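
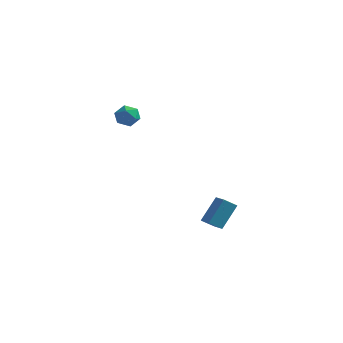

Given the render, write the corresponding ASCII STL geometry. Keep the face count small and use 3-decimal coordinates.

solid 
facet normal 0.100 0.637 0.764
outer loop
vertex -1.726 -3.272 3.883
vertex -1.958 -3.818 4.369
vertex -1.212 -3.741 4.207
endloop
endfacet
facet normal 0.565 0.788 0.245
outer loop
vertex -1.726 -3.272 3.883
vertex -1.212 -3.741 4.207
vertex -1.148 -3.556 3.465
endloop
endfacet
facet normal 0.196 0.916 -0.352
outer loop
vertex -1.726 -3.272 3.883
vertex -1.148 -3.556 3.465
vertex -1.855 -3.519 3.168
endloop
endfacet
facet normal -0.498 0.844 -0.202
outer loop
vertex -1.726 -3.272 3.883
vertex -1.855 -3.519 3.168
vertex -2.356 -3.681 3.727
endloop
endfacet
facet normal -0.557 0.672 0.489
outer loop
vertex -1.726 -3.272 3.883
vertex -2.356 -3.681 3.727
vertex -1.958 -3.818 4.369
endloop
endfacet
facet normal 0.968 0.209 0.136
outer loop
vertex -1.148 -3.556 3.465
vertex -1.212 -3.741 4.207
vertex -1.024 -4.279 3.693
endloop
endfacet
facet normal 0.215 -0.034 0.976
outer loop
vertex -1.212 -3.741 4.207
vertex -1.958 -3.818 4.369
vertex -1.525 -4.441 4.252
endloop
endfacet
facet normal -0.848 0.022 0.530
outer loop
vertex -1.958 -3.818 4.369
vertex -2.356 -3.681 3.727
vertex -2.232 -4.404 3.955
endloop
endfacet
facet normal -0.752 0.299 -0.588
outer loop
vertex -2.356 -3.681 3.727
vertex -1.855 -3.519 3.168
vertex -2.168 -4.219 3.213
endloop
endfacet
facet normal 0.371 0.414 -0.831
outer loop
vertex -1.855 -3.519 3.168
vertex -1.148 -3.556 3.465
vertex -1.422 -4.142 3.051
endloop
endfacet
facet normal 0.498 -0.844 0.202
outer loop
vertex -1.654 -4.688 3.537
vertex -1.024 -4.279 3.693
vertex -1.525 -4.441 4.252
endloop
endfacet
facet normal -0.196 -0.916 0.352
outer loop
vertex -1.654 -4.688 3.537
vertex -1.525 -4.441 4.252
vertex -2.232 -4.404 3.955
endloop
endfacet
facet normal -0.565 -0.788 -0.245
outer loop
vertex -1.654 -4.688 3.537
vertex -2.232 -4.404 3.955
vertex -2.168 -4.219 3.213
endloop
endfacet
facet normal -0.100 -0.637 -0.764
outer loop
vertex -1.654 -4.688 3.537
vertex -2.168 -4.219 3.213
vertex -1.422 -4.142 3.051
endloop
endfacet
facet normal 0.557 -0.672 -0.489
outer loop
vertex -1.654 -4.688 3.537
vertex -1.422 -4.142 3.051
vertex -1.024 -4.279 3.693
endloop
endfacet
facet normal 0.752 -0.299 0.588
outer loop
vertex -1.525 -4.441 4.252
vertex -1.024 -4.279 3.693
vertex -1.212 -3.741 4.207
endloop
endfacet
facet normal -0.371 -0.414 0.831
outer loop
vertex -2.232 -4.404 3.955
vertex -1.525 -4.441 4.252
vertex -1.958 -3.818 4.369
endloop
endfacet
facet normal -0.968 -0.209 -0.136
outer loop
vertex -2.168 -4.219 3.213
vertex -2.232 -4.404 3.955
vertex -2.356 -3.681 3.727
endloop
endfacet
facet normal -0.215 0.034 -0.976
outer loop
vertex -1.422 -4.142 3.051
vertex -2.168 -4.219 3.213
vertex -1.855 -3.519 3.168
endloop
endfacet
facet normal 0.848 -0.022 -0.530
outer loop
vertex -1.024 -4.279 3.693
vertex -1.422 -4.142 3.051
vertex -1.148 -3.556 3.465
endloop
endfacet
facet normal -0.825 0.541 -0.164
outer loop
vertex 2.21 -1.324 -2.529
vertex 2.715 -0.727 -3.102
vertex 1.82 -2.345 -3.934
endloop
endfacet
facet normal -0.520 -0.616 0.592
outer loop
vertex 2.505 -2.793 -3.798
vertex 2.21 -1.324 -2.529
vertex 1.82 -2.345 -3.934
endloop
endfacet
facet normal -0.825 0.541 -0.165
outer loop
vertex 1.82 -2.345 -3.934
vertex 2.715 -0.727 -3.102
vertex 2.326 -1.748 -4.508
endloop
endfacet
facet normal -0.219 -0.574 -0.789
outer loop
vertex 2.326 -1.748 -4.508
vertex 2.505 -2.793 -3.798
vertex 1.82 -2.345 -3.934
endloop
endfacet
facet normal 0.218 0.573 0.790
outer loop
vertex 2.21 -1.324 -2.529
vertex 3.4 -1.175 -2.966
vertex 2.715 -0.727 -3.102
endloop
endfacet
facet normal -0.521 -0.615 0.591
outer loop
vertex 2.894 -1.772 -2.392
vertex 2.21 -1.324 -2.529
vertex 2.505 -2.793 -3.798
endloop
endfacet
facet normal 0.218 0.574 0.789
outer loop
vertex 2.894 -1.772 -2.392
vertex 3.4 -1.175 -2.966
vertex 2.21 -1.324 -2.529
endloop
endfacet
facet normal 0.520 0.616 -0.591
outer loop
vertex 2.715 -0.727 -3.102
vertex 3.4 -1.175 -2.966
vertex 2.326 -1.748 -4.508
endloop
endfacet
facet normal -0.218 -0.574 -0.790
outer loop
vertex 3.01 -2.196 -4.371
vertex 2.505 -2.793 -3.798
vertex 2.326 -1.748 -4.508
endloop
endfacet
facet normal 0.521 0.615 -0.592
outer loop
vertex 2.326 -1.748 -4.508
vertex 3.4 -1.175 -2.966
vertex 3.01 -2.196 -4.371
endloop
endfacet
facet normal 0.825 -0.540 0.164
outer loop
vertex 3.01 -2.196 -4.371
vertex 2.894 -1.772 -2.392
vertex 2.505 -2.793 -3.798
endloop
endfacet
facet normal 0.825 -0.541 0.164
outer loop
vertex 3.4 -1.175 -2.966
vertex 2.894 -1.772 -2.392
vertex 3.01 -2.196 -4.371
endloop
endfacet

endsolid


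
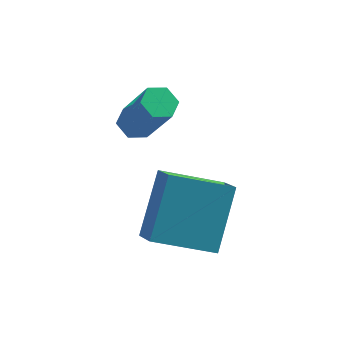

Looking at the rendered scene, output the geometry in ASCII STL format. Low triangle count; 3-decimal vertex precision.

solid 
facet normal -0.924 -0.026 0.382
outer loop
vertex -0.667 -0.263 -0.523
vertex -0.082 1.149 0.989
vertex -0.925 0.46 -1.099
endloop
endfacet
facet normal -0.272 -0.657 -0.703
outer loop
vertex 0.942 0.511 -1.869
vertex -0.667 -0.263 -0.523
vertex -0.925 0.46 -1.099
endloop
endfacet
facet normal -0.924 -0.025 0.381
outer loop
vertex -0.925 0.46 -1.099
vertex -0.082 1.149 0.989
vertex -0.339 1.873 0.413
endloop
endfacet
facet normal -0.268 0.754 -0.600
outer loop
vertex -0.339 1.873 0.413
vertex 0.942 0.511 -1.869
vertex -0.925 0.46 -1.099
endloop
endfacet
facet normal 0.268 -0.754 0.600
outer loop
vertex -0.667 -0.263 -0.523
vertex 1.785 1.2 0.219
vertex -0.082 1.149 0.989
endloop
endfacet
facet normal -0.273 -0.656 -0.703
outer loop
vertex 1.199 -0.213 -1.293
vertex -0.667 -0.263 -0.523
vertex 0.942 0.511 -1.869
endloop
endfacet
facet normal 0.268 -0.754 0.600
outer loop
vertex 1.199 -0.213 -1.293
vertex 1.785 1.2 0.219
vertex -0.667 -0.263 -0.523
endloop
endfacet
facet normal 0.272 0.656 0.704
outer loop
vertex -0.082 1.149 0.989
vertex 1.785 1.2 0.219
vertex -0.339 1.873 0.413
endloop
endfacet
facet normal -0.268 0.754 -0.600
outer loop
vertex 1.527 1.923 -0.357
vertex 0.942 0.511 -1.869
vertex -0.339 1.873 0.413
endloop
endfacet
facet normal 0.272 0.657 0.703
outer loop
vertex -0.339 1.873 0.413
vertex 1.785 1.2 0.219
vertex 1.527 1.923 -0.357
endloop
endfacet
facet normal 0.924 0.025 -0.381
outer loop
vertex 1.527 1.923 -0.357
vertex 1.199 -0.213 -1.293
vertex 0.942 0.511 -1.869
endloop
endfacet
facet normal 0.924 0.025 -0.382
outer loop
vertex 1.785 1.2 0.219
vertex 1.199 -0.213 -1.293
vertex 1.527 1.923 -0.357
endloop
endfacet
facet normal -0.347 0.361 -0.865
outer loop
vertex -0.37 3.77 0.642
vertex -0.91 3.634 0.802
vertex -0.692 4.155 0.932
endloop
endfacet
facet normal 0.755 0.655 -0.030
outer loop
vertex -0.37 3.77 0.642
vertex -0.692 4.155 0.932
vertex 0.311 3.062 2.338
endloop
endfacet
facet normal 0.755 0.655 -0.030
outer loop
vertex 0.311 3.062 2.338
vertex -0.692 4.155 0.932
vertex -0.011 3.447 2.628
endloop
endfacet
facet normal 0.347 -0.362 0.865
outer loop
vertex 0.311 3.062 2.338
vertex -0.011 3.447 2.628
vertex -0.23 2.926 2.498
endloop
endfacet
facet normal -0.347 0.361 -0.866
outer loop
vertex -0.692 4.155 0.932
vertex -0.91 3.634 0.802
vertex -1.232 4.02 1.092
endloop
endfacet
facet normal -0.102 0.903 0.418
outer loop
vertex -0.692 4.155 0.932
vertex -1.232 4.02 1.092
vertex -0.011 3.447 2.628
endloop
endfacet
facet normal -0.103 0.902 0.419
outer loop
vertex -0.011 3.447 2.628
vertex -1.232 4.02 1.092
vertex -0.552 3.311 2.788
endloop
endfacet
facet normal 0.347 -0.362 0.865
outer loop
vertex -0.011 3.447 2.628
vertex -0.552 3.311 2.788
vertex -0.23 2.926 2.498
endloop
endfacet
facet normal -0.347 0.361 -0.866
outer loop
vertex -1.232 4.02 1.092
vertex -0.91 3.634 0.802
vertex -1.451 3.498 0.962
endloop
endfacet
facet normal -0.859 0.249 0.448
outer loop
vertex -1.232 4.02 1.092
vertex -1.451 3.498 0.962
vertex -0.552 3.311 2.788
endloop
endfacet
facet normal -0.859 0.248 0.448
outer loop
vertex -0.552 3.311 2.788
vertex -1.451 3.498 0.962
vertex -0.77 2.79 2.658
endloop
endfacet
facet normal 0.347 -0.361 0.865
outer loop
vertex -0.552 3.311 2.788
vertex -0.77 2.79 2.658
vertex -0.23 2.926 2.498
endloop
endfacet
facet normal -0.347 0.362 -0.865
outer loop
vertex -1.451 3.498 0.962
vertex -0.91 3.634 0.802
vertex -1.129 3.113 0.672
endloop
endfacet
facet normal -0.755 -0.655 0.030
outer loop
vertex -1.451 3.498 0.962
vertex -1.129 3.113 0.672
vertex -0.77 2.79 2.658
endloop
endfacet
facet normal -0.755 -0.655 0.030
outer loop
vertex -0.77 2.79 2.658
vertex -1.129 3.113 0.672
vertex -0.448 2.405 2.368
endloop
endfacet
facet normal 0.347 -0.361 0.865
outer loop
vertex -0.77 2.79 2.658
vertex -0.448 2.405 2.368
vertex -0.23 2.926 2.498
endloop
endfacet
facet normal -0.347 0.362 -0.865
outer loop
vertex -1.129 3.113 0.672
vertex -0.91 3.634 0.802
vertex -0.588 3.249 0.512
endloop
endfacet
facet normal 0.103 -0.902 -0.418
outer loop
vertex -1.129 3.113 0.672
vertex -0.588 3.249 0.512
vertex -0.448 2.405 2.368
endloop
endfacet
facet normal 0.102 -0.903 -0.418
outer loop
vertex -0.448 2.405 2.368
vertex -0.588 3.249 0.512
vertex 0.092 2.54 2.208
endloop
endfacet
facet normal 0.347 -0.361 0.866
outer loop
vertex -0.448 2.405 2.368
vertex 0.092 2.54 2.208
vertex -0.23 2.926 2.498
endloop
endfacet
facet normal -0.347 0.361 -0.865
outer loop
vertex -0.588 3.249 0.512
vertex -0.91 3.634 0.802
vertex -0.37 3.77 0.642
endloop
endfacet
facet normal 0.859 -0.248 -0.448
outer loop
vertex -0.588 3.249 0.512
vertex -0.37 3.77 0.642
vertex 0.092 2.54 2.208
endloop
endfacet
facet normal 0.859 -0.249 -0.448
outer loop
vertex 0.092 2.54 2.208
vertex -0.37 3.77 0.642
vertex 0.311 3.062 2.338
endloop
endfacet
facet normal 0.347 -0.361 0.866
outer loop
vertex 0.092 2.54 2.208
vertex 0.311 3.062 2.338
vertex -0.23 2.926 2.498
endloop
endfacet

endsolid


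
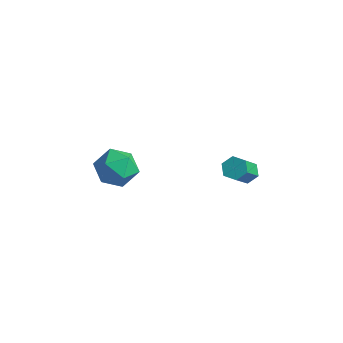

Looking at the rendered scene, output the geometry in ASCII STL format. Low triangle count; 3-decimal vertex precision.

solid 
facet normal -0.015 -0.091 0.996
outer loop
vertex -3.539 -0.842 -2.431
vertex -3.049 -1.649 -2.497
vertex -2.593 -0.824 -2.415
endloop
endfacet
facet normal -0.025 0.596 0.802
outer loop
vertex -3.539 -0.842 -2.431
vertex -2.593 -0.824 -2.415
vertex -3.071 -0.175 -2.912
endloop
endfacet
facet normal -0.597 0.701 0.390
outer loop
vertex -3.539 -0.842 -2.431
vertex -3.071 -0.175 -2.912
vertex -3.822 -0.599 -3.3
endloop
endfacet
facet normal -0.941 0.079 0.328
outer loop
vertex -3.539 -0.842 -2.431
vertex -3.822 -0.599 -3.3
vertex -3.809 -1.51 -3.045
endloop
endfacet
facet normal -0.582 -0.411 0.702
outer loop
vertex -3.539 -0.842 -2.431
vertex -3.809 -1.51 -3.045
vertex -3.049 -1.649 -2.497
endloop
endfacet
facet normal 0.557 0.723 0.409
outer loop
vertex -3.071 -0.175 -2.912
vertex -2.593 -0.824 -2.415
vertex -2.291 -0.57 -3.275
endloop
endfacet
facet normal 0.574 -0.389 0.721
outer loop
vertex -2.593 -0.824 -2.415
vertex -3.049 -1.649 -2.497
vertex -2.278 -1.481 -3.02
endloop
endfacet
facet normal -0.344 -0.906 0.247
outer loop
vertex -3.049 -1.649 -2.497
vertex -3.809 -1.51 -3.045
vertex -3.029 -1.905 -3.408
endloop
endfacet
facet normal -0.926 -0.114 -0.359
outer loop
vertex -3.809 -1.51 -3.045
vertex -3.822 -0.599 -3.3
vertex -3.507 -1.256 -3.905
endloop
endfacet
facet normal -0.370 0.892 -0.259
outer loop
vertex -3.822 -0.599 -3.3
vertex -3.071 -0.175 -2.912
vertex -3.051 -0.431 -3.823
endloop
endfacet
facet normal 0.941 -0.079 -0.328
outer loop
vertex -2.561 -1.238 -3.889
vertex -2.291 -0.57 -3.275
vertex -2.278 -1.481 -3.02
endloop
endfacet
facet normal 0.597 -0.701 -0.390
outer loop
vertex -2.561 -1.238 -3.889
vertex -2.278 -1.481 -3.02
vertex -3.029 -1.905 -3.408
endloop
endfacet
facet normal 0.025 -0.596 -0.802
outer loop
vertex -2.561 -1.238 -3.889
vertex -3.029 -1.905 -3.408
vertex -3.507 -1.256 -3.905
endloop
endfacet
facet normal 0.015 0.091 -0.996
outer loop
vertex -2.561 -1.238 -3.889
vertex -3.507 -1.256 -3.905
vertex -3.051 -0.431 -3.823
endloop
endfacet
facet normal 0.582 0.411 -0.702
outer loop
vertex -2.561 -1.238 -3.889
vertex -3.051 -0.431 -3.823
vertex -2.291 -0.57 -3.275
endloop
endfacet
facet normal 0.926 0.114 0.359
outer loop
vertex -2.278 -1.481 -3.02
vertex -2.291 -0.57 -3.275
vertex -2.593 -0.824 -2.415
endloop
endfacet
facet normal 0.370 -0.892 0.259
outer loop
vertex -3.029 -1.905 -3.408
vertex -2.278 -1.481 -3.02
vertex -3.049 -1.649 -2.497
endloop
endfacet
facet normal -0.557 -0.723 -0.409
outer loop
vertex -3.507 -1.256 -3.905
vertex -3.029 -1.905 -3.408
vertex -3.809 -1.51 -3.045
endloop
endfacet
facet normal -0.574 0.389 -0.721
outer loop
vertex -3.051 -0.431 -3.823
vertex -3.507 -1.256 -3.905
vertex -3.822 -0.599 -3.3
endloop
endfacet
facet normal 0.344 0.906 -0.247
outer loop
vertex -2.291 -0.57 -3.275
vertex -3.051 -0.431 -3.823
vertex -3.071 -0.175 -2.912
endloop
endfacet
facet normal -0.183 0.666 -0.723
outer loop
vertex 2.126 1.054 -1.963
vertex 1.618 0.943 -1.937
vertex 1.817 1.32 -1.64
endloop
endfacet
facet normal 0.783 0.544 0.301
outer loop
vertex 2.126 1.054 -1.963
vertex 1.817 1.32 -1.64
vertex 2.409 0.029 -0.849
endloop
endfacet
facet normal 0.783 0.544 0.301
outer loop
vertex 2.409 0.029 -0.849
vertex 1.817 1.32 -1.64
vertex 2.1 0.295 -0.526
endloop
endfacet
facet normal 0.184 -0.665 0.724
outer loop
vertex 2.409 0.029 -0.849
vertex 2.1 0.295 -0.526
vertex 1.902 -0.083 -0.823
endloop
endfacet
facet normal -0.184 0.666 -0.722
outer loop
vertex 1.817 1.32 -1.64
vertex 1.618 0.943 -1.937
vertex 1.31 1.208 -1.614
endloop
endfacet
facet normal -0.123 0.715 0.689
outer loop
vertex 1.817 1.32 -1.64
vertex 1.31 1.208 -1.614
vertex 2.1 0.295 -0.526
endloop
endfacet
facet normal -0.123 0.715 0.689
outer loop
vertex 2.1 0.295 -0.526
vertex 1.31 1.208 -1.614
vertex 1.593 0.183 -0.5
endloop
endfacet
facet normal 0.184 -0.665 0.724
outer loop
vertex 2.1 0.295 -0.526
vertex 1.593 0.183 -0.5
vertex 1.902 -0.083 -0.823
endloop
endfacet
facet normal -0.184 0.666 -0.722
outer loop
vertex 1.31 1.208 -1.614
vertex 1.618 0.943 -1.937
vertex 1.111 0.831 -1.911
endloop
endfacet
facet normal -0.905 0.172 0.388
outer loop
vertex 1.31 1.208 -1.614
vertex 1.111 0.831 -1.911
vertex 1.593 0.183 -0.5
endloop
endfacet
facet normal -0.905 0.172 0.388
outer loop
vertex 1.593 0.183 -0.5
vertex 1.111 0.831 -1.911
vertex 1.394 -0.194 -0.797
endloop
endfacet
facet normal 0.183 -0.666 0.723
outer loop
vertex 1.593 0.183 -0.5
vertex 1.394 -0.194 -0.797
vertex 1.902 -0.083 -0.823
endloop
endfacet
facet normal -0.184 0.665 -0.724
outer loop
vertex 1.111 0.831 -1.911
vertex 1.618 0.943 -1.937
vertex 1.42 0.565 -2.234
endloop
endfacet
facet normal -0.783 -0.544 -0.301
outer loop
vertex 1.111 0.831 -1.911
vertex 1.42 0.565 -2.234
vertex 1.394 -0.194 -0.797
endloop
endfacet
facet normal -0.783 -0.544 -0.301
outer loop
vertex 1.394 -0.194 -0.797
vertex 1.42 0.565 -2.234
vertex 1.703 -0.46 -1.12
endloop
endfacet
facet normal 0.183 -0.666 0.723
outer loop
vertex 1.394 -0.194 -0.797
vertex 1.703 -0.46 -1.12
vertex 1.902 -0.083 -0.823
endloop
endfacet
facet normal -0.184 0.665 -0.724
outer loop
vertex 1.42 0.565 -2.234
vertex 1.618 0.943 -1.937
vertex 1.927 0.677 -2.26
endloop
endfacet
facet normal 0.123 -0.715 -0.689
outer loop
vertex 1.42 0.565 -2.234
vertex 1.927 0.677 -2.26
vertex 1.703 -0.46 -1.12
endloop
endfacet
facet normal 0.123 -0.715 -0.689
outer loop
vertex 1.703 -0.46 -1.12
vertex 1.927 0.677 -2.26
vertex 2.21 -0.348 -1.146
endloop
endfacet
facet normal 0.184 -0.666 0.722
outer loop
vertex 1.703 -0.46 -1.12
vertex 2.21 -0.348 -1.146
vertex 1.902 -0.083 -0.823
endloop
endfacet
facet normal -0.183 0.666 -0.723
outer loop
vertex 1.927 0.677 -2.26
vertex 1.618 0.943 -1.937
vertex 2.126 1.054 -1.963
endloop
endfacet
facet normal 0.905 -0.172 -0.388
outer loop
vertex 1.927 0.677 -2.26
vertex 2.126 1.054 -1.963
vertex 2.21 -0.348 -1.146
endloop
endfacet
facet normal 0.905 -0.172 -0.388
outer loop
vertex 2.21 -0.348 -1.146
vertex 2.126 1.054 -1.963
vertex 2.409 0.029 -0.849
endloop
endfacet
facet normal 0.184 -0.666 0.722
outer loop
vertex 2.21 -0.348 -1.146
vertex 2.409 0.029 -0.849
vertex 1.902 -0.083 -0.823
endloop
endfacet

endsolid


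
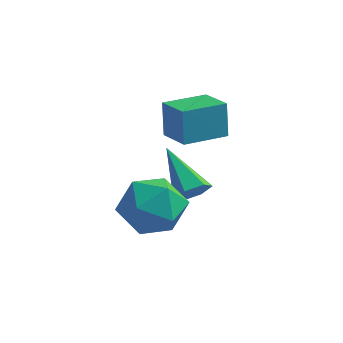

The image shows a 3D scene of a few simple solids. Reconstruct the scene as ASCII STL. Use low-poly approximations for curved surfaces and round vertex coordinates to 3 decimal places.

solid 
facet normal -0.632 -0.769 0.093
outer loop
vertex -0.557 3.063 1.35
vertex -1.552 3.845 1.05
vertex -0.391 2.766 0.023
endloop
endfacet
facet normal 0.765 -0.601 0.230
outer loop
vertex 0.652 4.035 -0.13
vertex -0.557 3.063 1.35
vertex -0.391 2.766 0.023
endloop
endfacet
facet normal -0.632 -0.769 0.093
outer loop
vertex -0.391 2.766 0.023
vertex -1.552 3.845 1.05
vertex -1.385 3.547 -0.277
endloop
endfacet
facet normal 0.122 -0.217 -0.969
outer loop
vertex -1.385 3.547 -0.277
vertex 0.652 4.035 -0.13
vertex -0.391 2.766 0.023
endloop
endfacet
facet normal -0.122 0.217 0.969
outer loop
vertex -0.557 3.063 1.35
vertex -0.509 5.114 0.897
vertex -1.552 3.845 1.05
endloop
endfacet
facet normal 0.766 -0.600 0.231
outer loop
vertex 0.485 4.333 1.197
vertex -0.557 3.063 1.35
vertex 0.652 4.035 -0.13
endloop
endfacet
facet normal -0.122 0.217 0.969
outer loop
vertex 0.485 4.333 1.197
vertex -0.509 5.114 0.897
vertex -0.557 3.063 1.35
endloop
endfacet
facet normal -0.765 0.601 -0.231
outer loop
vertex -1.552 3.845 1.05
vertex -0.509 5.114 0.897
vertex -1.385 3.547 -0.277
endloop
endfacet
facet normal 0.122 -0.217 -0.969
outer loop
vertex -0.343 4.817 -0.43
vertex 0.652 4.035 -0.13
vertex -1.385 3.547 -0.277
endloop
endfacet
facet normal -0.766 0.601 -0.230
outer loop
vertex -1.385 3.547 -0.277
vertex -0.509 5.114 0.897
vertex -0.343 4.817 -0.43
endloop
endfacet
facet normal 0.632 0.769 -0.093
outer loop
vertex -0.343 4.817 -0.43
vertex 0.485 4.333 1.197
vertex 0.652 4.035 -0.13
endloop
endfacet
facet normal 0.632 0.769 -0.093
outer loop
vertex -0.509 5.114 0.897
vertex 0.485 4.333 1.197
vertex -0.343 4.817 -0.43
endloop
endfacet
facet normal -0.080 -0.376 0.923
outer loop
vertex -1.362 0.802 -0.662
vertex -0.795 -0.226 -1.031
vertex -0.137 0.716 -0.591
endloop
endfacet
facet normal -0.031 0.336 0.941
outer loop
vertex -1.362 0.802 -0.662
vertex -0.137 0.716 -0.591
vertex -0.658 1.76 -0.981
endloop
endfacet
facet normal -0.570 0.604 0.557
outer loop
vertex -1.362 0.802 -0.662
vertex -0.658 1.76 -0.981
vertex -1.639 1.463 -1.662
endloop
endfacet
facet normal -0.952 0.058 0.302
outer loop
vertex -1.362 0.802 -0.662
vertex -1.639 1.463 -1.662
vertex -1.723 0.236 -1.693
endloop
endfacet
facet normal -0.649 -0.548 0.528
outer loop
vertex -1.362 0.802 -0.662
vertex -1.723 0.236 -1.693
vertex -0.795 -0.226 -1.031
endloop
endfacet
facet normal 0.581 0.523 0.624
outer loop
vertex -0.658 1.76 -0.981
vertex -0.137 0.716 -0.591
vertex 0.343 1.324 -1.547
endloop
endfacet
facet normal 0.501 -0.628 0.595
outer loop
vertex -0.137 0.716 -0.591
vertex -0.795 -0.226 -1.031
vertex 0.259 0.097 -1.578
endloop
endfacet
facet normal -0.420 -0.907 -0.044
outer loop
vertex -0.795 -0.226 -1.031
vertex -1.723 0.236 -1.693
vertex -0.722 -0.2 -2.259
endloop
endfacet
facet normal -0.909 0.073 -0.410
outer loop
vertex -1.723 0.236 -1.693
vertex -1.639 1.463 -1.662
vertex -1.243 0.844 -2.649
endloop
endfacet
facet normal -0.292 0.957 0.003
outer loop
vertex -1.639 1.463 -1.662
vertex -0.658 1.76 -0.981
vertex -0.585 1.786 -2.209
endloop
endfacet
facet normal 0.952 -0.058 -0.302
outer loop
vertex -0.018 0.758 -2.578
vertex 0.343 1.324 -1.547
vertex 0.259 0.097 -1.578
endloop
endfacet
facet normal 0.570 -0.604 -0.557
outer loop
vertex -0.018 0.758 -2.578
vertex 0.259 0.097 -1.578
vertex -0.722 -0.2 -2.259
endloop
endfacet
facet normal 0.031 -0.336 -0.941
outer loop
vertex -0.018 0.758 -2.578
vertex -0.722 -0.2 -2.259
vertex -1.243 0.844 -2.649
endloop
endfacet
facet normal 0.080 0.376 -0.923
outer loop
vertex -0.018 0.758 -2.578
vertex -1.243 0.844 -2.649
vertex -0.585 1.786 -2.209
endloop
endfacet
facet normal 0.649 0.548 -0.528
outer loop
vertex -0.018 0.758 -2.578
vertex -0.585 1.786 -2.209
vertex 0.343 1.324 -1.547
endloop
endfacet
facet normal 0.909 -0.073 0.410
outer loop
vertex 0.259 0.097 -1.578
vertex 0.343 1.324 -1.547
vertex -0.137 0.716 -0.591
endloop
endfacet
facet normal 0.292 -0.957 -0.003
outer loop
vertex -0.722 -0.2 -2.259
vertex 0.259 0.097 -1.578
vertex -0.795 -0.226 -1.031
endloop
endfacet
facet normal -0.581 -0.523 -0.624
outer loop
vertex -1.243 0.844 -2.649
vertex -0.722 -0.2 -2.259
vertex -1.723 0.236 -1.693
endloop
endfacet
facet normal -0.501 0.628 -0.595
outer loop
vertex -0.585 1.786 -2.209
vertex -1.243 0.844 -2.649
vertex -1.639 1.463 -1.662
endloop
endfacet
facet normal 0.420 0.907 0.044
outer loop
vertex 0.343 1.324 -1.547
vertex -0.585 1.786 -2.209
vertex -0.658 1.76 -0.981
endloop
endfacet
facet normal 0.653 -0.531 -0.540
outer loop
vertex 0.204 3.048 -1.964
vertex -0.204 3.12 -2.528
vertex 0.293 3.594 -2.393
endloop
endfacet
facet normal 0.533 0.468 0.706
outer loop
vertex 0.204 3.048 -1.964
vertex 0.293 3.594 -2.393
vertex -1.556 4.22 -1.412
endloop
endfacet
facet normal 0.653 -0.531 -0.539
outer loop
vertex 0.293 3.594 -2.393
vertex -0.204 3.12 -2.528
vertex -0.114 3.666 -2.957
endloop
endfacet
facet normal 0.281 0.956 -0.081
outer loop
vertex 0.293 3.594 -2.393
vertex -0.114 3.666 -2.957
vertex -1.556 4.22 -1.412
endloop
endfacet
facet normal 0.653 -0.531 -0.539
outer loop
vertex -0.114 3.666 -2.957
vertex -0.204 3.12 -2.528
vertex -0.612 3.192 -3.093
endloop
endfacet
facet normal -0.435 0.639 -0.635
outer loop
vertex -0.114 3.666 -2.957
vertex -0.612 3.192 -3.093
vertex -1.556 4.22 -1.412
endloop
endfacet
facet normal 0.654 -0.531 -0.540
outer loop
vertex -0.612 3.192 -3.093
vertex -0.204 3.12 -2.528
vertex -0.701 2.646 -2.664
endloop
endfacet
facet normal -0.900 -0.169 -0.402
outer loop
vertex -0.612 3.192 -3.093
vertex -0.701 2.646 -2.664
vertex -1.556 4.22 -1.412
endloop
endfacet
facet normal 0.654 -0.531 -0.539
outer loop
vertex -0.701 2.646 -2.664
vertex -0.204 3.12 -2.528
vertex -0.294 2.574 -2.099
endloop
endfacet
facet normal -0.649 -0.657 0.383
outer loop
vertex -0.701 2.646 -2.664
vertex -0.294 2.574 -2.099
vertex -1.556 4.22 -1.412
endloop
endfacet
facet normal 0.652 -0.532 -0.540
outer loop
vertex -0.294 2.574 -2.099
vertex -0.204 3.12 -2.528
vertex 0.204 3.048 -1.964
endloop
endfacet
facet normal 0.068 -0.339 0.938
outer loop
vertex -0.294 2.574 -2.099
vertex 0.204 3.048 -1.964
vertex -1.556 4.22 -1.412
endloop
endfacet

endsolid


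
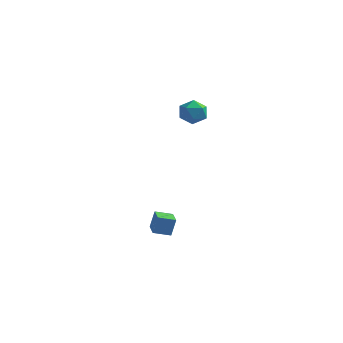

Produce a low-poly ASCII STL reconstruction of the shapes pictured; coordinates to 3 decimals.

solid 
facet normal -0.735 -0.631 0.246
outer loop
vertex 0.76 -0.672 -2.756
vertex -0.011 0.206 -2.808
vertex 0.59 -0.885 -3.811
endloop
endfacet
facet normal 0.659 -0.750 0.045
outer loop
vertex 1.311 -0.266 -4.052
vertex 0.76 -0.672 -2.756
vertex 0.59 -0.885 -3.811
endloop
endfacet
facet normal -0.736 -0.631 0.245
outer loop
vertex 0.59 -0.885 -3.811
vertex -0.011 0.206 -2.808
vertex -0.181 -0.006 -3.864
endloop
endfacet
facet normal -0.156 -0.195 -0.968
outer loop
vertex -0.181 -0.006 -3.864
vertex 1.311 -0.266 -4.052
vertex 0.59 -0.885 -3.811
endloop
endfacet
facet normal 0.156 0.195 0.968
outer loop
vertex 0.76 -0.672 -2.756
vertex 0.71 0.825 -3.049
vertex -0.011 0.206 -2.808
endloop
endfacet
facet normal 0.659 -0.751 0.045
outer loop
vertex 1.481 -0.054 -2.996
vertex 0.76 -0.672 -2.756
vertex 1.311 -0.266 -4.052
endloop
endfacet
facet normal 0.155 0.195 0.968
outer loop
vertex 1.481 -0.054 -2.996
vertex 0.71 0.825 -3.049
vertex 0.76 -0.672 -2.756
endloop
endfacet
facet normal -0.659 0.751 -0.045
outer loop
vertex -0.011 0.206 -2.808
vertex 0.71 0.825 -3.049
vertex -0.181 -0.006 -3.864
endloop
endfacet
facet normal -0.156 -0.194 -0.968
outer loop
vertex 0.54 0.612 -4.104
vertex 1.311 -0.266 -4.052
vertex -0.181 -0.006 -3.864
endloop
endfacet
facet normal -0.659 0.751 -0.045
outer loop
vertex -0.181 -0.006 -3.864
vertex 0.71 0.825 -3.049
vertex 0.54 0.612 -4.104
endloop
endfacet
facet normal 0.736 0.631 -0.245
outer loop
vertex 0.54 0.612 -4.104
vertex 1.481 -0.054 -2.996
vertex 1.311 -0.266 -4.052
endloop
endfacet
facet normal 0.736 0.631 -0.246
outer loop
vertex 0.71 0.825 -3.049
vertex 1.481 -0.054 -2.996
vertex 0.54 0.612 -4.104
endloop
endfacet
facet normal -0.019 1.000 0.022
outer loop
vertex 0.844 3.223 3.278
vertex 0.374 3.198 4.0
vertex 1.234 3.213 4.046
endloop
endfacet
facet normal 0.580 0.764 -0.284
outer loop
vertex 0.844 3.223 3.278
vertex 1.234 3.213 4.046
vertex 1.545 2.736 3.399
endloop
endfacet
facet normal 0.396 0.361 -0.844
outer loop
vertex 0.844 3.223 3.278
vertex 1.545 2.736 3.399
vertex 0.876 2.425 2.952
endloop
endfacet
facet normal -0.317 0.348 -0.883
outer loop
vertex 0.844 3.223 3.278
vertex 0.876 2.425 2.952
vertex 0.152 2.71 3.324
endloop
endfacet
facet normal -0.573 0.742 -0.347
outer loop
vertex 0.844 3.223 3.278
vertex 0.152 2.71 3.324
vertex 0.374 3.198 4.0
endloop
endfacet
facet normal 0.919 0.348 0.185
outer loop
vertex 1.545 2.736 3.399
vertex 1.234 3.213 4.046
vertex 1.508 2.41 4.196
endloop
endfacet
facet normal -0.049 0.730 0.682
outer loop
vertex 1.234 3.213 4.046
vertex 0.374 3.198 4.0
vertex 0.784 2.695 4.568
endloop
endfacet
facet normal -0.946 0.313 0.084
outer loop
vertex 0.374 3.198 4.0
vertex 0.152 2.71 3.324
vertex 0.115 2.384 4.121
endloop
endfacet
facet normal -0.531 -0.327 -0.782
outer loop
vertex 0.152 2.71 3.324
vertex 0.876 2.425 2.952
vertex 0.426 1.907 3.474
endloop
endfacet
facet normal 0.623 -0.305 -0.720
outer loop
vertex 0.876 2.425 2.952
vertex 1.545 2.736 3.399
vertex 1.286 1.922 3.52
endloop
endfacet
facet normal 0.317 -0.348 0.883
outer loop
vertex 0.816 1.897 4.242
vertex 1.508 2.41 4.196
vertex 0.784 2.695 4.568
endloop
endfacet
facet normal -0.396 -0.361 0.844
outer loop
vertex 0.816 1.897 4.242
vertex 0.784 2.695 4.568
vertex 0.115 2.384 4.121
endloop
endfacet
facet normal -0.580 -0.764 0.284
outer loop
vertex 0.816 1.897 4.242
vertex 0.115 2.384 4.121
vertex 0.426 1.907 3.474
endloop
endfacet
facet normal 0.019 -1.000 -0.022
outer loop
vertex 0.816 1.897 4.242
vertex 0.426 1.907 3.474
vertex 1.286 1.922 3.52
endloop
endfacet
facet normal 0.573 -0.742 0.347
outer loop
vertex 0.816 1.897 4.242
vertex 1.286 1.922 3.52
vertex 1.508 2.41 4.196
endloop
endfacet
facet normal 0.531 0.327 0.782
outer loop
vertex 0.784 2.695 4.568
vertex 1.508 2.41 4.196
vertex 1.234 3.213 4.046
endloop
endfacet
facet normal -0.623 0.305 0.720
outer loop
vertex 0.115 2.384 4.121
vertex 0.784 2.695 4.568
vertex 0.374 3.198 4.0
endloop
endfacet
facet normal -0.919 -0.348 -0.185
outer loop
vertex 0.426 1.907 3.474
vertex 0.115 2.384 4.121
vertex 0.152 2.71 3.324
endloop
endfacet
facet normal 0.049 -0.730 -0.682
outer loop
vertex 1.286 1.922 3.52
vertex 0.426 1.907 3.474
vertex 0.876 2.425 2.952
endloop
endfacet
facet normal 0.946 -0.313 -0.084
outer loop
vertex 1.508 2.41 4.196
vertex 1.286 1.922 3.52
vertex 1.545 2.736 3.399
endloop
endfacet

endsolid


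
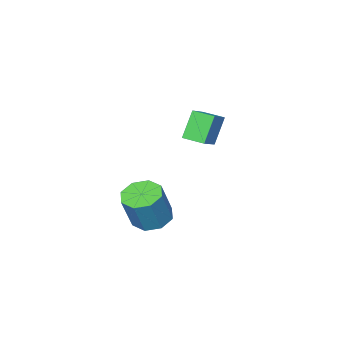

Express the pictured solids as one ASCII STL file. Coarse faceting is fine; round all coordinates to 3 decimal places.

solid 
facet normal -0.363 -0.103 -0.926
outer loop
vertex 1.85 2.474 -3.784
vertex 1.099 1.97 -3.434
vertex 1.275 2.909 -3.607
endloop
endfacet
facet normal 0.518 0.804 -0.293
outer loop
vertex 1.85 2.474 -3.784
vertex 1.275 2.909 -3.607
vertex 2.552 2.673 -1.997
endloop
endfacet
facet normal 0.517 0.804 -0.293
outer loop
vertex 2.552 2.673 -1.997
vertex 1.275 2.909 -3.607
vertex 1.976 3.108 -1.82
endloop
endfacet
facet normal 0.363 0.104 0.926
outer loop
vertex 2.552 2.673 -1.997
vertex 1.976 3.108 -1.82
vertex 1.801 2.17 -1.646
endloop
endfacet
facet normal -0.363 -0.102 -0.926
outer loop
vertex 1.275 2.909 -3.607
vertex 1.099 1.97 -3.434
vertex 0.597 2.793 -3.328
endloop
endfacet
facet normal -0.183 0.982 -0.037
outer loop
vertex 1.275 2.909 -3.607
vertex 0.597 2.793 -3.328
vertex 1.976 3.108 -1.82
endloop
endfacet
facet normal -0.183 0.982 -0.037
outer loop
vertex 1.976 3.108 -1.82
vertex 0.597 2.793 -3.328
vertex 1.298 2.992 -1.541
endloop
endfacet
facet normal 0.363 0.104 0.926
outer loop
vertex 1.976 3.108 -1.82
vertex 1.298 2.992 -1.541
vertex 1.801 2.17 -1.646
endloop
endfacet
facet normal -0.364 -0.103 -0.926
outer loop
vertex 0.597 2.793 -3.328
vertex 1.099 1.97 -3.434
vertex 0.213 2.196 -3.111
endloop
endfacet
facet normal -0.775 0.585 0.239
outer loop
vertex 0.597 2.793 -3.328
vertex 0.213 2.196 -3.111
vertex 1.298 2.992 -1.541
endloop
endfacet
facet normal -0.775 0.585 0.239
outer loop
vertex 1.298 2.992 -1.541
vertex 0.213 2.196 -3.111
vertex 0.914 2.395 -1.324
endloop
endfacet
facet normal 0.362 0.104 0.926
outer loop
vertex 1.298 2.992 -1.541
vertex 0.914 2.395 -1.324
vertex 1.801 2.17 -1.646
endloop
endfacet
facet normal -0.364 -0.103 -0.926
outer loop
vertex 0.213 2.196 -3.111
vertex 1.099 1.97 -3.434
vertex 0.348 1.467 -3.083
endloop
endfacet
facet normal -0.914 -0.155 0.376
outer loop
vertex 0.213 2.196 -3.111
vertex 0.348 1.467 -3.083
vertex 0.914 2.395 -1.324
endloop
endfacet
facet normal -0.913 -0.156 0.376
outer loop
vertex 0.914 2.395 -1.324
vertex 0.348 1.467 -3.083
vertex 1.05 1.666 -1.296
endloop
endfacet
facet normal 0.362 0.103 0.926
outer loop
vertex 0.914 2.395 -1.324
vertex 1.05 1.666 -1.296
vertex 1.801 2.17 -1.646
endloop
endfacet
facet normal -0.363 -0.104 -0.926
outer loop
vertex 0.348 1.467 -3.083
vertex 1.099 1.97 -3.434
vertex 0.924 1.032 -3.26
endloop
endfacet
facet normal -0.517 -0.804 0.293
outer loop
vertex 0.348 1.467 -3.083
vertex 0.924 1.032 -3.26
vertex 1.05 1.666 -1.296
endloop
endfacet
facet normal -0.518 -0.804 0.293
outer loop
vertex 1.05 1.666 -1.296
vertex 0.924 1.032 -3.26
vertex 1.625 1.231 -1.473
endloop
endfacet
facet normal 0.363 0.103 0.926
outer loop
vertex 1.05 1.666 -1.296
vertex 1.625 1.231 -1.473
vertex 1.801 2.17 -1.646
endloop
endfacet
facet normal -0.363 -0.104 -0.926
outer loop
vertex 0.924 1.032 -3.26
vertex 1.099 1.97 -3.434
vertex 1.602 1.148 -3.539
endloop
endfacet
facet normal 0.183 -0.982 0.037
outer loop
vertex 0.924 1.032 -3.26
vertex 1.602 1.148 -3.539
vertex 1.625 1.231 -1.473
endloop
endfacet
facet normal 0.183 -0.982 0.037
outer loop
vertex 1.625 1.231 -1.473
vertex 1.602 1.148 -3.539
vertex 2.303 1.347 -1.752
endloop
endfacet
facet normal 0.363 0.102 0.926
outer loop
vertex 1.625 1.231 -1.473
vertex 2.303 1.347 -1.752
vertex 1.801 2.17 -1.646
endloop
endfacet
facet normal -0.362 -0.104 -0.926
outer loop
vertex 1.602 1.148 -3.539
vertex 1.099 1.97 -3.434
vertex 1.986 1.745 -3.756
endloop
endfacet
facet normal 0.775 -0.585 -0.239
outer loop
vertex 1.602 1.148 -3.539
vertex 1.986 1.745 -3.756
vertex 2.303 1.347 -1.752
endloop
endfacet
facet normal 0.775 -0.585 -0.239
outer loop
vertex 2.303 1.347 -1.752
vertex 1.986 1.745 -3.756
vertex 2.687 1.944 -1.969
endloop
endfacet
facet normal 0.364 0.103 0.926
outer loop
vertex 2.303 1.347 -1.752
vertex 2.687 1.944 -1.969
vertex 1.801 2.17 -1.646
endloop
endfacet
facet normal -0.362 -0.103 -0.926
outer loop
vertex 1.986 1.745 -3.756
vertex 1.099 1.97 -3.434
vertex 1.85 2.474 -3.784
endloop
endfacet
facet normal 0.914 0.156 -0.376
outer loop
vertex 1.986 1.745 -3.756
vertex 1.85 2.474 -3.784
vertex 2.687 1.944 -1.969
endloop
endfacet
facet normal 0.914 0.155 -0.376
outer loop
vertex 2.687 1.944 -1.969
vertex 1.85 2.474 -3.784
vertex 2.552 2.673 -1.997
endloop
endfacet
facet normal 0.364 0.103 0.926
outer loop
vertex 2.687 1.944 -1.969
vertex 2.552 2.673 -1.997
vertex 1.801 2.17 -1.646
endloop
endfacet
facet normal -0.480 -0.165 0.862
outer loop
vertex -3.098 -0.786 0.632
vertex -3.619 0.177 0.526
vertex -4.198 -1.464 -0.11
endloop
endfacet
facet normal 0.474 -0.875 0.097
outer loop
vertex -3.421 -1.197 -1.506
vertex -3.098 -0.786 0.632
vertex -4.198 -1.464 -0.11
endloop
endfacet
facet normal -0.480 -0.165 0.862
outer loop
vertex -4.198 -1.464 -0.11
vertex -3.619 0.177 0.526
vertex -4.719 -0.501 -0.216
endloop
endfacet
facet normal -0.739 -0.454 -0.498
outer loop
vertex -4.719 -0.501 -0.216
vertex -3.421 -1.197 -1.506
vertex -4.198 -1.464 -0.11
endloop
endfacet
facet normal 0.739 0.454 0.498
outer loop
vertex -3.098 -0.786 0.632
vertex -2.842 0.444 -0.87
vertex -3.619 0.177 0.526
endloop
endfacet
facet normal 0.474 -0.875 0.097
outer loop
vertex -2.321 -0.519 -0.764
vertex -3.098 -0.786 0.632
vertex -3.421 -1.197 -1.506
endloop
endfacet
facet normal 0.739 0.454 0.498
outer loop
vertex -2.321 -0.519 -0.764
vertex -2.842 0.444 -0.87
vertex -3.098 -0.786 0.632
endloop
endfacet
facet normal -0.474 0.875 -0.097
outer loop
vertex -3.619 0.177 0.526
vertex -2.842 0.444 -0.87
vertex -4.719 -0.501 -0.216
endloop
endfacet
facet normal -0.739 -0.454 -0.498
outer loop
vertex -3.942 -0.234 -1.612
vertex -3.421 -1.197 -1.506
vertex -4.719 -0.501 -0.216
endloop
endfacet
facet normal -0.474 0.875 -0.097
outer loop
vertex -4.719 -0.501 -0.216
vertex -2.842 0.444 -0.87
vertex -3.942 -0.234 -1.612
endloop
endfacet
facet normal 0.480 0.165 -0.862
outer loop
vertex -3.942 -0.234 -1.612
vertex -2.321 -0.519 -0.764
vertex -3.421 -1.197 -1.506
endloop
endfacet
facet normal 0.480 0.165 -0.862
outer loop
vertex -2.842 0.444 -0.87
vertex -2.321 -0.519 -0.764
vertex -3.942 -0.234 -1.612
endloop
endfacet

endsolid


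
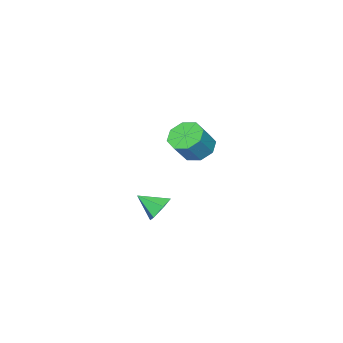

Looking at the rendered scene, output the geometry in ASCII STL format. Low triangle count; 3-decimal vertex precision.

solid 
facet normal -0.331 0.773 -0.540
outer loop
vertex 4.211 0.618 2.154
vertex 3.458 0.368 2.258
vertex 3.787 0.875 2.782
endloop
endfacet
facet normal 0.846 0.130 0.518
outer loop
vertex 4.211 0.618 2.154
vertex 3.787 0.875 2.782
vertex 3.902 -0.668 2.982
endloop
endfacet
facet normal -0.330 0.773 -0.541
outer loop
vertex 3.787 0.875 2.782
vertex 3.458 0.368 2.258
vertex 3.034 0.626 2.885
endloop
endfacet
facet normal 0.090 0.135 0.987
outer loop
vertex 3.787 0.875 2.782
vertex 3.034 0.626 2.885
vertex 3.902 -0.668 2.982
endloop
endfacet
facet normal -0.330 0.773 -0.541
outer loop
vertex 3.034 0.626 2.885
vertex 3.458 0.368 2.258
vertex 2.705 0.119 2.361
endloop
endfacet
facet normal -0.602 -0.350 0.717
outer loop
vertex 3.034 0.626 2.885
vertex 2.705 0.119 2.361
vertex 3.902 -0.668 2.982
endloop
endfacet
facet normal -0.330 0.773 -0.541
outer loop
vertex 2.705 0.119 2.361
vertex 3.458 0.368 2.258
vertex 3.129 -0.139 1.734
endloop
endfacet
facet normal -0.542 -0.840 -0.021
outer loop
vertex 2.705 0.119 2.361
vertex 3.129 -0.139 1.734
vertex 3.902 -0.668 2.982
endloop
endfacet
facet normal -0.331 0.773 -0.540
outer loop
vertex 3.129 -0.139 1.734
vertex 3.458 0.368 2.258
vertex 3.882 0.111 1.63
endloop
endfacet
facet normal 0.213 -0.845 -0.490
outer loop
vertex 3.129 -0.139 1.734
vertex 3.882 0.111 1.63
vertex 3.902 -0.668 2.982
endloop
endfacet
facet normal -0.331 0.773 -0.540
outer loop
vertex 3.882 0.111 1.63
vertex 3.458 0.368 2.258
vertex 4.211 0.618 2.154
endloop
endfacet
facet normal 0.906 -0.360 -0.221
outer loop
vertex 3.882 0.111 1.63
vertex 4.211 0.618 2.154
vertex 3.902 -0.668 2.982
endloop
endfacet
facet normal -0.618 0.015 -0.786
outer loop
vertex -2.507 -3.621 2.105
vertex -3.036 -2.889 2.535
vertex -2.251 -2.925 1.917
endloop
endfacet
facet normal 0.712 -0.415 -0.567
outer loop
vertex -2.507 -3.621 2.105
vertex -2.251 -2.925 1.917
vertex -1.555 -3.643 3.316
endloop
endfacet
facet normal 0.711 -0.416 -0.567
outer loop
vertex -1.555 -3.643 3.316
vertex -2.251 -2.925 1.917
vertex -1.299 -2.947 3.127
endloop
endfacet
facet normal 0.618 -0.014 0.786
outer loop
vertex -1.555 -3.643 3.316
vertex -1.299 -2.947 3.127
vertex -2.084 -2.911 3.745
endloop
endfacet
facet normal -0.618 0.014 -0.786
outer loop
vertex -2.251 -2.925 1.917
vertex -3.036 -2.889 2.535
vertex -2.455 -2.208 2.09
endloop
endfacet
facet normal 0.739 0.349 -0.575
outer loop
vertex -2.251 -2.925 1.917
vertex -2.455 -2.208 2.09
vertex -1.299 -2.947 3.127
endloop
endfacet
facet normal 0.739 0.349 -0.575
outer loop
vertex -1.299 -2.947 3.127
vertex -2.455 -2.208 2.09
vertex -1.503 -2.23 3.3
endloop
endfacet
facet normal 0.618 -0.014 0.786
outer loop
vertex -1.299 -2.947 3.127
vertex -1.503 -2.23 3.3
vertex -2.084 -2.911 3.745
endloop
endfacet
facet normal -0.618 0.014 -0.786
outer loop
vertex -2.455 -2.208 2.09
vertex -3.036 -2.889 2.535
vertex -2.999 -1.89 2.524
endloop
endfacet
facet normal 0.335 0.909 -0.247
outer loop
vertex -2.455 -2.208 2.09
vertex -2.999 -1.89 2.524
vertex -1.503 -2.23 3.3
endloop
endfacet
facet normal 0.335 0.909 -0.247
outer loop
vertex -1.503 -2.23 3.3
vertex -2.999 -1.89 2.524
vertex -2.047 -1.912 3.734
endloop
endfacet
facet normal 0.618 -0.014 0.786
outer loop
vertex -1.503 -2.23 3.3
vertex -2.047 -1.912 3.734
vertex -2.084 -2.911 3.745
endloop
endfacet
facet normal -0.618 0.014 -0.786
outer loop
vertex -2.999 -1.89 2.524
vertex -3.036 -2.889 2.535
vertex -3.565 -2.157 2.964
endloop
endfacet
facet normal -0.266 0.937 0.226
outer loop
vertex -2.999 -1.89 2.524
vertex -3.565 -2.157 2.964
vertex -2.047 -1.912 3.734
endloop
endfacet
facet normal -0.266 0.937 0.226
outer loop
vertex -2.047 -1.912 3.734
vertex -3.565 -2.157 2.964
vertex -2.613 -2.179 4.175
endloop
endfacet
facet normal 0.619 -0.014 0.785
outer loop
vertex -2.047 -1.912 3.734
vertex -2.613 -2.179 4.175
vertex -2.084 -2.911 3.745
endloop
endfacet
facet normal -0.618 0.014 -0.786
outer loop
vertex -3.565 -2.157 2.964
vertex -3.036 -2.889 2.535
vertex -3.821 -2.853 3.153
endloop
endfacet
facet normal -0.711 0.416 0.567
outer loop
vertex -3.565 -2.157 2.964
vertex -3.821 -2.853 3.153
vertex -2.613 -2.179 4.175
endloop
endfacet
facet normal -0.711 0.415 0.567
outer loop
vertex -2.613 -2.179 4.175
vertex -3.821 -2.853 3.153
vertex -2.869 -2.875 4.363
endloop
endfacet
facet normal 0.618 -0.015 0.786
outer loop
vertex -2.613 -2.179 4.175
vertex -2.869 -2.875 4.363
vertex -2.084 -2.911 3.745
endloop
endfacet
facet normal -0.618 0.014 -0.786
outer loop
vertex -3.821 -2.853 3.153
vertex -3.036 -2.889 2.535
vertex -3.617 -3.57 2.98
endloop
endfacet
facet normal -0.739 -0.349 0.575
outer loop
vertex -3.821 -2.853 3.153
vertex -3.617 -3.57 2.98
vertex -2.869 -2.875 4.363
endloop
endfacet
facet normal -0.739 -0.349 0.575
outer loop
vertex -2.869 -2.875 4.363
vertex -3.617 -3.57 2.98
vertex -2.665 -3.592 4.19
endloop
endfacet
facet normal 0.618 -0.014 0.786
outer loop
vertex -2.869 -2.875 4.363
vertex -2.665 -3.592 4.19
vertex -2.084 -2.911 3.745
endloop
endfacet
facet normal -0.618 0.014 -0.786
outer loop
vertex -3.617 -3.57 2.98
vertex -3.036 -2.889 2.535
vertex -3.073 -3.888 2.546
endloop
endfacet
facet normal -0.335 -0.909 0.247
outer loop
vertex -3.617 -3.57 2.98
vertex -3.073 -3.888 2.546
vertex -2.665 -3.592 4.19
endloop
endfacet
facet normal -0.335 -0.909 0.247
outer loop
vertex -2.665 -3.592 4.19
vertex -3.073 -3.888 2.546
vertex -2.121 -3.91 3.756
endloop
endfacet
facet normal 0.618 -0.014 0.786
outer loop
vertex -2.665 -3.592 4.19
vertex -2.121 -3.91 3.756
vertex -2.084 -2.911 3.745
endloop
endfacet
facet normal -0.619 0.014 -0.785
outer loop
vertex -3.073 -3.888 2.546
vertex -3.036 -2.889 2.535
vertex -2.507 -3.621 2.105
endloop
endfacet
facet normal 0.266 -0.937 -0.226
outer loop
vertex -3.073 -3.888 2.546
vertex -2.507 -3.621 2.105
vertex -2.121 -3.91 3.756
endloop
endfacet
facet normal 0.266 -0.937 -0.226
outer loop
vertex -2.121 -3.91 3.756
vertex -2.507 -3.621 2.105
vertex -1.555 -3.643 3.316
endloop
endfacet
facet normal 0.618 -0.014 0.786
outer loop
vertex -2.121 -3.91 3.756
vertex -1.555 -3.643 3.316
vertex -2.084 -2.911 3.745
endloop
endfacet

endsolid


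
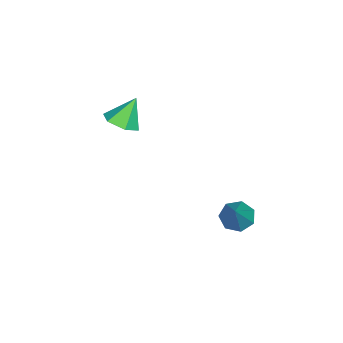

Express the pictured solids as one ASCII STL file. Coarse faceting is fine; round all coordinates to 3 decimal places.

solid 
facet normal 0.369 -0.367 -0.854
outer loop
vertex 1.435 -4.539 0.78
vertex 0.83 -4.117 0.337
vertex 1.585 -3.739 0.501
endloop
endfacet
facet normal 0.645 0.141 0.751
outer loop
vertex 1.435 -4.539 0.78
vertex 1.585 -3.739 0.501
vertex 0.29 -3.583 1.583
endloop
endfacet
facet normal 0.369 -0.366 -0.854
outer loop
vertex 1.585 -3.739 0.501
vertex 0.83 -4.117 0.337
vertex 0.98 -3.318 0.059
endloop
endfacet
facet normal 0.372 0.871 0.320
outer loop
vertex 1.585 -3.739 0.501
vertex 0.98 -3.318 0.059
vertex 0.29 -3.583 1.583
endloop
endfacet
facet normal 0.370 -0.366 -0.854
outer loop
vertex 0.98 -3.318 0.059
vertex 0.83 -4.117 0.337
vertex 0.225 -3.696 -0.106
endloop
endfacet
facet normal -0.440 0.897 -0.043
outer loop
vertex 0.98 -3.318 0.059
vertex 0.225 -3.696 -0.106
vertex 0.29 -3.583 1.583
endloop
endfacet
facet normal 0.370 -0.366 -0.854
outer loop
vertex 0.225 -3.696 -0.106
vertex 0.83 -4.117 0.337
vertex 0.075 -4.496 0.172
endloop
endfacet
facet normal -0.981 0.193 0.025
outer loop
vertex 0.225 -3.696 -0.106
vertex 0.075 -4.496 0.172
vertex 0.29 -3.583 1.583
endloop
endfacet
facet normal 0.370 -0.366 -0.854
outer loop
vertex 0.075 -4.496 0.172
vertex 0.83 -4.117 0.337
vertex 0.68 -4.917 0.615
endloop
endfacet
facet normal -0.709 -0.538 0.456
outer loop
vertex 0.075 -4.496 0.172
vertex 0.68 -4.917 0.615
vertex 0.29 -3.583 1.583
endloop
endfacet
facet normal 0.370 -0.366 -0.854
outer loop
vertex 0.68 -4.917 0.615
vertex 0.83 -4.117 0.337
vertex 1.435 -4.539 0.78
endloop
endfacet
facet normal 0.103 -0.564 0.819
outer loop
vertex 0.68 -4.917 0.615
vertex 1.435 -4.539 0.78
vertex 0.29 -3.583 1.583
endloop
endfacet
facet normal -0.663 -0.078 -0.744
outer loop
vertex 3.273 0.875 -3.63
vertex 2.76 1.27 -3.214
vertex 3.284 1.538 -3.709
endloop
endfacet
facet normal 0.919 -0.062 -0.388
outer loop
vertex 3.273 0.875 -3.63
vertex 3.284 1.538 -3.709
vertex 4.14 1.43 -1.666
endloop
endfacet
facet normal -0.663 -0.078 -0.744
outer loop
vertex 3.284 1.538 -3.709
vertex 2.76 1.27 -3.214
vertex 2.9 1.999 -3.415
endloop
endfacet
facet normal 0.665 0.707 -0.241
outer loop
vertex 3.284 1.538 -3.709
vertex 2.9 1.999 -3.415
vertex 4.14 1.43 -1.666
endloop
endfacet
facet normal -0.664 -0.077 -0.744
outer loop
vertex 2.9 1.999 -3.415
vertex 2.76 1.27 -3.214
vertex 2.411 1.911 -2.969
endloop
endfacet
facet normal 0.068 0.962 0.265
outer loop
vertex 2.9 1.999 -3.415
vertex 2.411 1.911 -2.969
vertex 4.14 1.43 -1.666
endloop
endfacet
facet normal -0.664 -0.077 -0.744
outer loop
vertex 2.411 1.911 -2.969
vertex 2.76 1.27 -3.214
vertex 2.184 1.34 -2.707
endloop
endfacet
facet normal -0.422 0.511 0.749
outer loop
vertex 2.411 1.911 -2.969
vertex 2.184 1.34 -2.707
vertex 4.14 1.43 -1.666
endloop
endfacet
facet normal -0.664 -0.076 -0.744
outer loop
vertex 2.184 1.34 -2.707
vertex 2.76 1.27 -3.214
vertex 2.39 0.716 -2.827
endloop
endfacet
facet normal -0.436 -0.307 0.846
outer loop
vertex 2.184 1.34 -2.707
vertex 2.39 0.716 -2.827
vertex 4.14 1.43 -1.666
endloop
endfacet
facet normal -0.663 -0.078 -0.745
outer loop
vertex 2.39 0.716 -2.827
vertex 2.76 1.27 -3.214
vertex 2.875 0.509 -3.237
endloop
endfacet
facet normal 0.036 -0.874 0.484
outer loop
vertex 2.39 0.716 -2.827
vertex 2.875 0.509 -3.237
vertex 4.14 1.43 -1.666
endloop
endfacet
facet normal -0.663 -0.078 -0.744
outer loop
vertex 2.875 0.509 -3.237
vertex 2.76 1.27 -3.214
vertex 3.273 0.875 -3.63
endloop
endfacet
facet normal 0.639 -0.766 -0.066
outer loop
vertex 2.875 0.509 -3.237
vertex 3.273 0.875 -3.63
vertex 4.14 1.43 -1.666
endloop
endfacet

endsolid


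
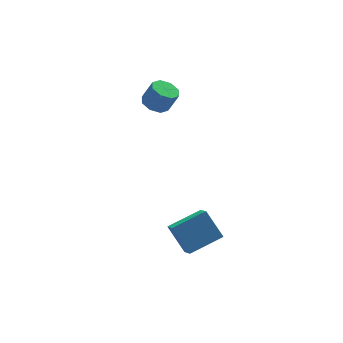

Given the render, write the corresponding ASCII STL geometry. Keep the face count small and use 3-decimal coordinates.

solid 
facet normal -0.951 -0.131 -0.279
outer loop
vertex -3.255 -4.908 -2.597
vertex -3.821 -3.796 -1.191
vertex -3.167 -3.858 -3.392
endloop
endfacet
facet normal 0.301 -0.592 -0.748
outer loop
vertex -1.179 -3.584 -2.809
vertex -3.255 -4.908 -2.597
vertex -3.167 -3.858 -3.392
endloop
endfacet
facet normal -0.951 -0.131 -0.279
outer loop
vertex -3.167 -3.858 -3.392
vertex -3.821 -3.796 -1.191
vertex -3.733 -2.746 -1.986
endloop
endfacet
facet normal 0.067 0.796 -0.602
outer loop
vertex -3.733 -2.746 -1.986
vertex -1.179 -3.584 -2.809
vertex -3.167 -3.858 -3.392
endloop
endfacet
facet normal -0.067 -0.796 0.602
outer loop
vertex -3.255 -4.908 -2.597
vertex -1.833 -3.522 -0.608
vertex -3.821 -3.796 -1.191
endloop
endfacet
facet normal 0.301 -0.592 -0.748
outer loop
vertex -1.267 -4.634 -2.014
vertex -3.255 -4.908 -2.597
vertex -1.179 -3.584 -2.809
endloop
endfacet
facet normal -0.067 -0.796 0.602
outer loop
vertex -1.267 -4.634 -2.014
vertex -1.833 -3.522 -0.608
vertex -3.255 -4.908 -2.597
endloop
endfacet
facet normal -0.301 0.592 0.748
outer loop
vertex -3.821 -3.796 -1.191
vertex -1.833 -3.522 -0.608
vertex -3.733 -2.746 -1.986
endloop
endfacet
facet normal 0.067 0.796 -0.602
outer loop
vertex -1.745 -2.472 -1.403
vertex -1.179 -3.584 -2.809
vertex -3.733 -2.746 -1.986
endloop
endfacet
facet normal -0.301 0.592 0.748
outer loop
vertex -3.733 -2.746 -1.986
vertex -1.833 -3.522 -0.608
vertex -1.745 -2.472 -1.403
endloop
endfacet
facet normal 0.951 0.131 0.279
outer loop
vertex -1.745 -2.472 -1.403
vertex -1.267 -4.634 -2.014
vertex -1.179 -3.584 -2.809
endloop
endfacet
facet normal 0.951 0.131 0.279
outer loop
vertex -1.833 -3.522 -0.608
vertex -1.267 -4.634 -2.014
vertex -1.745 -2.472 -1.403
endloop
endfacet
facet normal -0.393 0.173 -0.903
outer loop
vertex -1.692 2.8 2.994
vertex -2.271 3.33 3.347
vertex -1.48 3.423 3.021
endloop
endfacet
facet normal 0.862 -0.275 -0.427
outer loop
vertex -1.692 2.8 2.994
vertex -1.48 3.423 3.021
vertex -1.151 2.56 4.24
endloop
endfacet
facet normal 0.862 -0.274 -0.427
outer loop
vertex -1.151 2.56 4.24
vertex -1.48 3.423 3.021
vertex -0.939 3.182 4.268
endloop
endfacet
facet normal 0.392 -0.174 0.903
outer loop
vertex -1.151 2.56 4.24
vertex -0.939 3.182 4.268
vertex -1.729 3.09 4.593
endloop
endfacet
facet normal -0.393 0.175 -0.903
outer loop
vertex -1.48 3.423 3.021
vertex -2.271 3.33 3.347
vertex -1.73 3.991 3.24
endloop
endfacet
facet normal 0.838 0.474 -0.272
outer loop
vertex -1.48 3.423 3.021
vertex -1.73 3.991 3.24
vertex -0.939 3.182 4.268
endloop
endfacet
facet normal 0.838 0.473 -0.272
outer loop
vertex -0.939 3.182 4.268
vertex -1.73 3.991 3.24
vertex -1.189 3.75 4.486
endloop
endfacet
facet normal 0.392 -0.174 0.903
outer loop
vertex -0.939 3.182 4.268
vertex -1.189 3.75 4.486
vertex -1.729 3.09 4.593
endloop
endfacet
facet normal -0.392 0.175 -0.903
outer loop
vertex -1.73 3.991 3.24
vertex -2.271 3.33 3.347
vertex -2.297 4.172 3.521
endloop
endfacet
facet normal 0.323 0.945 0.043
outer loop
vertex -1.73 3.991 3.24
vertex -2.297 4.172 3.521
vertex -1.189 3.75 4.486
endloop
endfacet
facet normal 0.324 0.945 0.041
outer loop
vertex -1.189 3.75 4.486
vertex -2.297 4.172 3.521
vertex -1.756 3.932 4.767
endloop
endfacet
facet normal 0.392 -0.174 0.903
outer loop
vertex -1.189 3.75 4.486
vertex -1.756 3.932 4.767
vertex -1.729 3.09 4.593
endloop
endfacet
facet normal -0.392 0.175 -0.903
outer loop
vertex -2.297 4.172 3.521
vertex -2.271 3.33 3.347
vertex -2.849 3.86 3.7
endloop
endfacet
facet normal -0.380 0.863 0.331
outer loop
vertex -2.297 4.172 3.521
vertex -2.849 3.86 3.7
vertex -1.756 3.932 4.767
endloop
endfacet
facet normal -0.380 0.863 0.331
outer loop
vertex -1.756 3.932 4.767
vertex -2.849 3.86 3.7
vertex -2.308 3.62 4.946
endloop
endfacet
facet normal 0.391 -0.174 0.904
outer loop
vertex -1.756 3.932 4.767
vertex -2.308 3.62 4.946
vertex -1.729 3.09 4.593
endloop
endfacet
facet normal -0.392 0.174 -0.903
outer loop
vertex -2.849 3.86 3.7
vertex -2.271 3.33 3.347
vertex -3.061 3.238 3.672
endloop
endfacet
facet normal -0.862 0.274 0.427
outer loop
vertex -2.849 3.86 3.7
vertex -3.061 3.238 3.672
vertex -2.308 3.62 4.946
endloop
endfacet
facet normal -0.862 0.275 0.427
outer loop
vertex -2.308 3.62 4.946
vertex -3.061 3.238 3.672
vertex -2.52 2.997 4.919
endloop
endfacet
facet normal 0.393 -0.173 0.903
outer loop
vertex -2.308 3.62 4.946
vertex -2.52 2.997 4.919
vertex -1.729 3.09 4.593
endloop
endfacet
facet normal -0.392 0.174 -0.903
outer loop
vertex -3.061 3.238 3.672
vertex -2.271 3.33 3.347
vertex -2.811 2.67 3.454
endloop
endfacet
facet normal -0.838 -0.473 0.272
outer loop
vertex -3.061 3.238 3.672
vertex -2.811 2.67 3.454
vertex -2.52 2.997 4.919
endloop
endfacet
facet normal -0.838 -0.474 0.272
outer loop
vertex -2.52 2.997 4.919
vertex -2.811 2.67 3.454
vertex -2.27 2.429 4.7
endloop
endfacet
facet normal 0.393 -0.175 0.903
outer loop
vertex -2.52 2.997 4.919
vertex -2.27 2.429 4.7
vertex -1.729 3.09 4.593
endloop
endfacet
facet normal -0.392 0.174 -0.903
outer loop
vertex -2.811 2.67 3.454
vertex -2.271 3.33 3.347
vertex -2.244 2.488 3.173
endloop
endfacet
facet normal -0.324 -0.945 -0.042
outer loop
vertex -2.811 2.67 3.454
vertex -2.244 2.488 3.173
vertex -2.27 2.429 4.7
endloop
endfacet
facet normal -0.323 -0.946 -0.042
outer loop
vertex -2.27 2.429 4.7
vertex -2.244 2.488 3.173
vertex -1.703 2.248 4.419
endloop
endfacet
facet normal 0.392 -0.175 0.903
outer loop
vertex -2.27 2.429 4.7
vertex -1.703 2.248 4.419
vertex -1.729 3.09 4.593
endloop
endfacet
facet normal -0.391 0.174 -0.904
outer loop
vertex -2.244 2.488 3.173
vertex -2.271 3.33 3.347
vertex -1.692 2.8 2.994
endloop
endfacet
facet normal 0.380 -0.863 -0.331
outer loop
vertex -2.244 2.488 3.173
vertex -1.692 2.8 2.994
vertex -1.703 2.248 4.419
endloop
endfacet
facet normal 0.380 -0.863 -0.331
outer loop
vertex -1.703 2.248 4.419
vertex -1.692 2.8 2.994
vertex -1.151 2.56 4.24
endloop
endfacet
facet normal 0.392 -0.175 0.903
outer loop
vertex -1.703 2.248 4.419
vertex -1.151 2.56 4.24
vertex -1.729 3.09 4.593
endloop
endfacet

endsolid


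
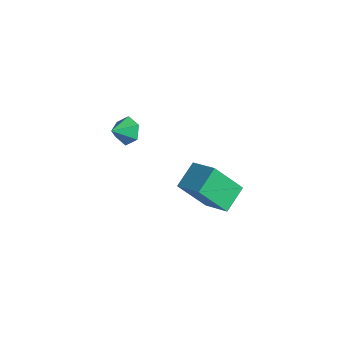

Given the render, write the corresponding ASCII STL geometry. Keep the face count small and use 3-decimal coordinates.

solid 
facet normal -0.396 -0.486 0.779
outer loop
vertex 1.438 -1.187 -2.741
vertex 1.104 0.097 -2.109
vertex 0.005 -1.198 -3.476
endloop
endfacet
facet normal 0.227 -0.874 -0.430
outer loop
vertex 0.836 -0.177 -5.111
vertex 1.438 -1.187 -2.741
vertex 0.005 -1.198 -3.476
endloop
endfacet
facet normal -0.395 -0.487 0.779
outer loop
vertex 0.005 -1.198 -3.476
vertex 1.104 0.097 -2.109
vertex -0.329 0.086 -2.843
endloop
endfacet
facet normal -0.890 -0.007 -0.456
outer loop
vertex -0.329 0.086 -2.843
vertex 0.836 -0.177 -5.111
vertex 0.005 -1.198 -3.476
endloop
endfacet
facet normal 0.890 0.007 0.456
outer loop
vertex 1.438 -1.187 -2.741
vertex 1.935 1.118 -3.744
vertex 1.104 0.097 -2.109
endloop
endfacet
facet normal 0.227 -0.874 -0.430
outer loop
vertex 2.269 -0.166 -4.377
vertex 1.438 -1.187 -2.741
vertex 0.836 -0.177 -5.111
endloop
endfacet
facet normal 0.890 0.007 0.456
outer loop
vertex 2.269 -0.166 -4.377
vertex 1.935 1.118 -3.744
vertex 1.438 -1.187 -2.741
endloop
endfacet
facet normal -0.227 0.874 0.430
outer loop
vertex 1.104 0.097 -2.109
vertex 1.935 1.118 -3.744
vertex -0.329 0.086 -2.843
endloop
endfacet
facet normal -0.890 -0.007 -0.456
outer loop
vertex 0.502 1.107 -4.479
vertex 0.836 -0.177 -5.111
vertex -0.329 0.086 -2.843
endloop
endfacet
facet normal -0.227 0.874 0.430
outer loop
vertex -0.329 0.086 -2.843
vertex 1.935 1.118 -3.744
vertex 0.502 1.107 -4.479
endloop
endfacet
facet normal 0.395 0.486 -0.779
outer loop
vertex 0.502 1.107 -4.479
vertex 2.269 -0.166 -4.377
vertex 0.836 -0.177 -5.111
endloop
endfacet
facet normal 0.396 0.487 -0.779
outer loop
vertex 1.935 1.118 -3.744
vertex 2.269 -0.166 -4.377
vertex 0.502 1.107 -4.479
endloop
endfacet
facet normal 0.042 0.831 -0.554
outer loop
vertex -0.02 -3.516 1.831
vertex -0.768 -3.462 1.855
vertex -0.352 -3.131 2.383
endloop
endfacet
facet normal 0.735 -0.263 0.625
outer loop
vertex -0.02 -3.516 1.831
vertex -0.352 -3.131 2.383
vertex -0.812 -4.318 2.425
endloop
endfacet
facet normal 0.043 0.831 -0.555
outer loop
vertex -0.352 -3.131 2.383
vertex -0.768 -3.462 1.855
vertex -1.099 -3.077 2.406
endloop
endfacet
facet normal 0.032 0.023 0.999
outer loop
vertex -0.352 -3.131 2.383
vertex -1.099 -3.077 2.406
vertex -0.812 -4.318 2.425
endloop
endfacet
facet normal 0.043 0.831 -0.555
outer loop
vertex -1.099 -3.077 2.406
vertex -0.768 -3.462 1.855
vertex -1.516 -3.408 1.878
endloop
endfacet
facet normal -0.725 -0.157 0.671
outer loop
vertex -1.099 -3.077 2.406
vertex -1.516 -3.408 1.878
vertex -0.812 -4.318 2.425
endloop
endfacet
facet normal 0.043 0.831 -0.554
outer loop
vertex -1.516 -3.408 1.878
vertex -0.768 -3.462 1.855
vertex -1.184 -3.793 1.326
endloop
endfacet
facet normal -0.780 -0.624 -0.034
outer loop
vertex -1.516 -3.408 1.878
vertex -1.184 -3.793 1.326
vertex -0.812 -4.318 2.425
endloop
endfacet
facet normal 0.043 0.831 -0.554
outer loop
vertex -1.184 -3.793 1.326
vertex -0.768 -3.462 1.855
vertex -0.437 -3.847 1.303
endloop
endfacet
facet normal -0.078 -0.910 -0.408
outer loop
vertex -1.184 -3.793 1.326
vertex -0.437 -3.847 1.303
vertex -0.812 -4.318 2.425
endloop
endfacet
facet normal 0.042 0.831 -0.554
outer loop
vertex -0.437 -3.847 1.303
vertex -0.768 -3.462 1.855
vertex -0.02 -3.516 1.831
endloop
endfacet
facet normal 0.679 -0.730 -0.079
outer loop
vertex -0.437 -3.847 1.303
vertex -0.02 -3.516 1.831
vertex -0.812 -4.318 2.425
endloop
endfacet

endsolid


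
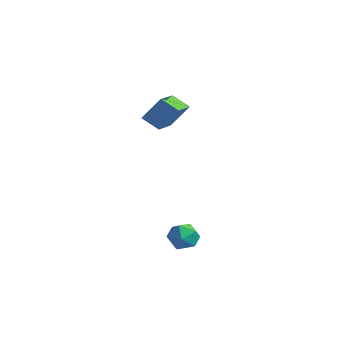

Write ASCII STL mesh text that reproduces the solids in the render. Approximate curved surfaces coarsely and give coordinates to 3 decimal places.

solid 
facet normal -0.375 -0.480 -0.793
outer loop
vertex -2.274 -1.518 1.305
vertex -3.248 0.132 0.767
vertex -1.526 -1.245 0.786
endloop
endfacet
facet normal 0.490 -0.829 0.270
outer loop
vertex -1.032 -0.612 1.833
vertex -2.274 -1.518 1.305
vertex -1.526 -1.245 0.786
endloop
endfacet
facet normal -0.376 -0.481 -0.792
outer loop
vertex -1.526 -1.245 0.786
vertex -3.248 0.132 0.767
vertex -2.501 0.404 0.248
endloop
endfacet
facet normal 0.787 0.288 -0.545
outer loop
vertex -2.501 0.404 0.248
vertex -1.032 -0.612 1.833
vertex -1.526 -1.245 0.786
endloop
endfacet
facet normal -0.788 -0.287 0.545
outer loop
vertex -2.274 -1.518 1.305
vertex -2.754 0.765 1.814
vertex -3.248 0.132 0.767
endloop
endfacet
facet normal 0.490 -0.829 0.270
outer loop
vertex -1.779 -0.884 2.352
vertex -2.274 -1.518 1.305
vertex -1.032 -0.612 1.833
endloop
endfacet
facet normal -0.787 -0.287 0.546
outer loop
vertex -1.779 -0.884 2.352
vertex -2.754 0.765 1.814
vertex -2.274 -1.518 1.305
endloop
endfacet
facet normal -0.490 0.829 -0.270
outer loop
vertex -3.248 0.132 0.767
vertex -2.754 0.765 1.814
vertex -2.501 0.404 0.248
endloop
endfacet
facet normal 0.787 0.287 -0.546
outer loop
vertex -2.006 1.038 1.295
vertex -1.032 -0.612 1.833
vertex -2.501 0.404 0.248
endloop
endfacet
facet normal -0.490 0.829 -0.270
outer loop
vertex -2.501 0.404 0.248
vertex -2.754 0.765 1.814
vertex -2.006 1.038 1.295
endloop
endfacet
facet normal 0.376 0.480 0.793
outer loop
vertex -2.006 1.038 1.295
vertex -1.779 -0.884 2.352
vertex -1.032 -0.612 1.833
endloop
endfacet
facet normal 0.375 0.480 0.793
outer loop
vertex -2.754 0.765 1.814
vertex -1.779 -0.884 2.352
vertex -2.006 1.038 1.295
endloop
endfacet
facet normal -0.708 0.620 0.339
outer loop
vertex 1.005 -2.263 -4.042
vertex 0.784 -2.788 -3.544
vertex 1.316 -2.285 -3.353
endloop
endfacet
facet normal -0.144 0.985 0.096
outer loop
vertex 1.005 -2.263 -4.042
vertex 1.316 -2.285 -3.353
vertex 1.751 -2.162 -3.96
endloop
endfacet
facet normal -0.045 0.808 -0.588
outer loop
vertex 1.005 -2.263 -4.042
vertex 1.751 -2.162 -3.96
vertex 1.487 -2.589 -4.527
endloop
endfacet
facet normal -0.548 0.333 -0.768
outer loop
vertex 1.005 -2.263 -4.042
vertex 1.487 -2.589 -4.527
vertex 0.89 -2.976 -4.269
endloop
endfacet
facet normal -0.956 0.217 -0.196
outer loop
vertex 1.005 -2.263 -4.042
vertex 0.89 -2.976 -4.269
vertex 0.784 -2.788 -3.544
endloop
endfacet
facet normal 0.429 0.774 0.465
outer loop
vertex 1.751 -2.162 -3.96
vertex 1.316 -2.285 -3.353
vertex 1.99 -2.624 -3.411
endloop
endfacet
facet normal -0.482 0.185 0.856
outer loop
vertex 1.316 -2.285 -3.353
vertex 0.784 -2.788 -3.544
vertex 1.393 -3.011 -3.153
endloop
endfacet
facet normal -0.884 -0.467 -0.008
outer loop
vertex 0.784 -2.788 -3.544
vertex 0.89 -2.976 -4.269
vertex 1.129 -3.438 -3.72
endloop
endfacet
facet normal -0.222 -0.281 -0.934
outer loop
vertex 0.89 -2.976 -4.269
vertex 1.487 -2.589 -4.527
vertex 1.564 -3.315 -4.327
endloop
endfacet
facet normal 0.591 0.488 -0.642
outer loop
vertex 1.487 -2.589 -4.527
vertex 1.751 -2.162 -3.96
vertex 2.096 -2.812 -4.136
endloop
endfacet
facet normal 0.548 -0.333 0.768
outer loop
vertex 1.875 -3.337 -3.638
vertex 1.99 -2.624 -3.411
vertex 1.393 -3.011 -3.153
endloop
endfacet
facet normal 0.045 -0.808 0.588
outer loop
vertex 1.875 -3.337 -3.638
vertex 1.393 -3.011 -3.153
vertex 1.129 -3.438 -3.72
endloop
endfacet
facet normal 0.144 -0.985 -0.096
outer loop
vertex 1.875 -3.337 -3.638
vertex 1.129 -3.438 -3.72
vertex 1.564 -3.315 -4.327
endloop
endfacet
facet normal 0.708 -0.620 -0.339
outer loop
vertex 1.875 -3.337 -3.638
vertex 1.564 -3.315 -4.327
vertex 2.096 -2.812 -4.136
endloop
endfacet
facet normal 0.956 -0.217 0.196
outer loop
vertex 1.875 -3.337 -3.638
vertex 2.096 -2.812 -4.136
vertex 1.99 -2.624 -3.411
endloop
endfacet
facet normal 0.222 0.281 0.934
outer loop
vertex 1.393 -3.011 -3.153
vertex 1.99 -2.624 -3.411
vertex 1.316 -2.285 -3.353
endloop
endfacet
facet normal -0.591 -0.488 0.642
outer loop
vertex 1.129 -3.438 -3.72
vertex 1.393 -3.011 -3.153
vertex 0.784 -2.788 -3.544
endloop
endfacet
facet normal -0.429 -0.774 -0.465
outer loop
vertex 1.564 -3.315 -4.327
vertex 1.129 -3.438 -3.72
vertex 0.89 -2.976 -4.269
endloop
endfacet
facet normal 0.482 -0.185 -0.856
outer loop
vertex 2.096 -2.812 -4.136
vertex 1.564 -3.315 -4.327
vertex 1.487 -2.589 -4.527
endloop
endfacet
facet normal 0.884 0.467 0.008
outer loop
vertex 1.99 -2.624 -3.411
vertex 2.096 -2.812 -4.136
vertex 1.751 -2.162 -3.96
endloop
endfacet

endsolid


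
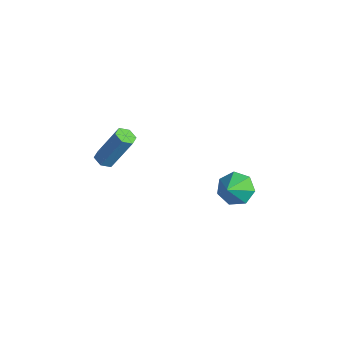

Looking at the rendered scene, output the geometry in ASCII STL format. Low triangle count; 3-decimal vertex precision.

solid 
facet normal -0.257 -0.409 -0.876
outer loop
vertex 3.201 -2.574 2.849
vertex 2.699 -2.68 3.046
vertex 2.8 -2.202 2.793
endloop
endfacet
facet normal 0.634 0.613 -0.471
outer loop
vertex 3.201 -2.574 2.849
vertex 2.8 -2.202 2.793
vertex 3.743 -1.713 4.698
endloop
endfacet
facet normal 0.634 0.613 -0.471
outer loop
vertex 3.743 -1.713 4.698
vertex 2.8 -2.202 2.793
vertex 3.342 -1.341 4.642
endloop
endfacet
facet normal 0.255 0.407 0.877
outer loop
vertex 3.743 -1.713 4.698
vertex 3.342 -1.341 4.642
vertex 3.241 -1.82 4.894
endloop
endfacet
facet normal -0.256 -0.409 -0.876
outer loop
vertex 2.8 -2.202 2.793
vertex 2.699 -2.68 3.046
vertex 2.298 -2.309 2.99
endloop
endfacet
facet normal -0.317 0.892 -0.323
outer loop
vertex 2.8 -2.202 2.793
vertex 2.298 -2.309 2.99
vertex 3.342 -1.341 4.642
endloop
endfacet
facet normal -0.316 0.892 -0.323
outer loop
vertex 3.342 -1.341 4.642
vertex 2.298 -2.309 2.99
vertex 2.839 -1.448 4.839
endloop
endfacet
facet normal 0.257 0.407 0.877
outer loop
vertex 3.342 -1.341 4.642
vertex 2.839 -1.448 4.839
vertex 3.241 -1.82 4.894
endloop
endfacet
facet normal -0.255 -0.408 -0.877
outer loop
vertex 2.298 -2.309 2.99
vertex 2.699 -2.68 3.046
vertex 2.197 -2.787 3.242
endloop
endfacet
facet normal -0.949 0.279 0.148
outer loop
vertex 2.298 -2.309 2.99
vertex 2.197 -2.787 3.242
vertex 2.839 -1.448 4.839
endloop
endfacet
facet normal -0.949 0.277 0.149
outer loop
vertex 2.839 -1.448 4.839
vertex 2.197 -2.787 3.242
vertex 2.739 -1.926 5.091
endloop
endfacet
facet normal 0.258 0.408 0.876
outer loop
vertex 2.839 -1.448 4.839
vertex 2.739 -1.926 5.091
vertex 3.241 -1.82 4.894
endloop
endfacet
facet normal -0.255 -0.407 -0.877
outer loop
vertex 2.197 -2.787 3.242
vertex 2.699 -2.68 3.046
vertex 2.598 -3.159 3.298
endloop
endfacet
facet normal -0.634 -0.613 0.471
outer loop
vertex 2.197 -2.787 3.242
vertex 2.598 -3.159 3.298
vertex 2.739 -1.926 5.091
endloop
endfacet
facet normal -0.634 -0.613 0.471
outer loop
vertex 2.739 -1.926 5.091
vertex 2.598 -3.159 3.298
vertex 3.14 -2.298 5.147
endloop
endfacet
facet normal 0.257 0.409 0.876
outer loop
vertex 2.739 -1.926 5.091
vertex 3.14 -2.298 5.147
vertex 3.241 -1.82 4.894
endloop
endfacet
facet normal -0.257 -0.407 -0.877
outer loop
vertex 2.598 -3.159 3.298
vertex 2.699 -2.68 3.046
vertex 3.101 -3.052 3.101
endloop
endfacet
facet normal 0.316 -0.892 0.323
outer loop
vertex 2.598 -3.159 3.298
vertex 3.101 -3.052 3.101
vertex 3.14 -2.298 5.147
endloop
endfacet
facet normal 0.317 -0.892 0.323
outer loop
vertex 3.14 -2.298 5.147
vertex 3.101 -3.052 3.101
vertex 3.642 -2.191 4.95
endloop
endfacet
facet normal 0.256 0.409 0.876
outer loop
vertex 3.14 -2.298 5.147
vertex 3.642 -2.191 4.95
vertex 3.241 -1.82 4.894
endloop
endfacet
facet normal -0.258 -0.408 -0.876
outer loop
vertex 3.101 -3.052 3.101
vertex 2.699 -2.68 3.046
vertex 3.201 -2.574 2.849
endloop
endfacet
facet normal 0.949 -0.277 -0.149
outer loop
vertex 3.101 -3.052 3.101
vertex 3.201 -2.574 2.849
vertex 3.642 -2.191 4.95
endloop
endfacet
facet normal 0.949 -0.279 -0.148
outer loop
vertex 3.642 -2.191 4.95
vertex 3.201 -2.574 2.849
vertex 3.743 -1.713 4.698
endloop
endfacet
facet normal 0.255 0.408 0.877
outer loop
vertex 3.642 -2.191 4.95
vertex 3.743 -1.713 4.698
vertex 3.241 -1.82 4.894
endloop
endfacet
facet normal -0.519 0.556 -0.649
outer loop
vertex 3.506 3.418 -2.404
vertex 3.162 3.952 -1.671
vertex 3.966 4.091 -2.195
endloop
endfacet
facet normal 0.821 -0.452 -0.349
outer loop
vertex 3.506 3.418 -2.404
vertex 3.966 4.091 -2.195
vertex 4.058 2.988 -0.549
endloop
endfacet
facet normal -0.519 0.557 -0.648
outer loop
vertex 3.966 4.091 -2.195
vertex 3.162 3.952 -1.671
vertex 3.821 4.659 -1.591
endloop
endfacet
facet normal 0.981 0.180 0.066
outer loop
vertex 3.966 4.091 -2.195
vertex 3.821 4.659 -1.591
vertex 4.058 2.988 -0.549
endloop
endfacet
facet normal -0.519 0.557 -0.649
outer loop
vertex 3.821 4.659 -1.591
vertex 3.162 3.952 -1.671
vertex 3.179 4.695 -1.047
endloop
endfacet
facet normal 0.580 0.489 0.652
outer loop
vertex 3.821 4.659 -1.591
vertex 3.179 4.695 -1.047
vertex 4.058 2.988 -0.549
endloop
endfacet
facet normal -0.518 0.557 -0.649
outer loop
vertex 3.179 4.695 -1.047
vertex 3.162 3.952 -1.671
vertex 2.524 4.171 -0.974
endloop
endfacet
facet normal -0.084 0.239 0.967
outer loop
vertex 3.179 4.695 -1.047
vertex 2.524 4.171 -0.974
vertex 4.058 2.988 -0.549
endloop
endfacet
facet normal -0.518 0.557 -0.649
outer loop
vertex 2.524 4.171 -0.974
vertex 3.162 3.952 -1.671
vertex 2.349 3.482 -1.425
endloop
endfacet
facet normal -0.507 -0.378 0.775
outer loop
vertex 2.524 4.171 -0.974
vertex 2.349 3.482 -1.425
vertex 4.058 2.988 -0.549
endloop
endfacet
facet normal -0.518 0.557 -0.649
outer loop
vertex 2.349 3.482 -1.425
vertex 3.162 3.952 -1.671
vertex 2.786 3.147 -2.062
endloop
endfacet
facet normal -0.373 -0.902 0.219
outer loop
vertex 2.349 3.482 -1.425
vertex 2.786 3.147 -2.062
vertex 4.058 2.988 -0.549
endloop
endfacet
facet normal -0.518 0.557 -0.649
outer loop
vertex 2.786 3.147 -2.062
vertex 3.162 3.952 -1.671
vertex 3.506 3.418 -2.404
endloop
endfacet
facet normal 0.218 -0.934 -0.281
outer loop
vertex 2.786 3.147 -2.062
vertex 3.506 3.418 -2.404
vertex 4.058 2.988 -0.549
endloop
endfacet

endsolid


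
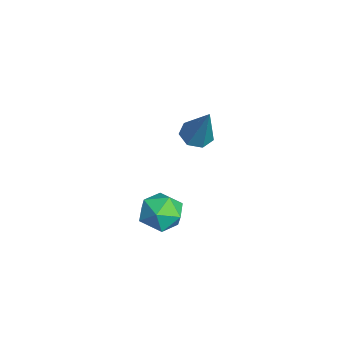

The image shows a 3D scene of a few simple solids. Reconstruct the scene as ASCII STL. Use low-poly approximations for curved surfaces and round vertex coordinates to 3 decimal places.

solid 
facet normal -0.987 -0.102 -0.127
outer loop
vertex -2.272 2.073 -2.691
vertex -2.219 1.153 -2.363
vertex -2.376 1.888 -1.737
endloop
endfacet
facet normal -0.818 0.575 0.022
outer loop
vertex -2.272 2.073 -2.691
vertex -2.376 1.888 -1.737
vertex -1.845 2.654 -2.031
endloop
endfacet
facet normal -0.360 0.803 -0.474
outer loop
vertex -2.272 2.073 -2.691
vertex -1.845 2.654 -2.031
vertex -1.36 2.394 -2.84
endloop
endfacet
facet normal -0.246 0.267 -0.932
outer loop
vertex -2.272 2.073 -2.691
vertex -1.36 2.394 -2.84
vertex -1.592 1.466 -3.045
endloop
endfacet
facet normal -0.634 -0.292 -0.716
outer loop
vertex -2.272 2.073 -2.691
vertex -1.592 1.466 -3.045
vertex -2.219 1.153 -2.363
endloop
endfacet
facet normal -0.482 0.585 0.652
outer loop
vertex -1.845 2.654 -2.031
vertex -2.376 1.888 -1.737
vertex -1.528 2.094 -1.295
endloop
endfacet
facet normal -0.756 -0.510 0.410
outer loop
vertex -2.376 1.888 -1.737
vertex -2.219 1.153 -2.363
vertex -1.76 1.166 -1.5
endloop
endfacet
facet normal -0.183 -0.819 -0.544
outer loop
vertex -2.219 1.153 -2.363
vertex -1.592 1.466 -3.045
vertex -1.275 0.906 -2.309
endloop
endfacet
facet normal 0.444 0.086 -0.892
outer loop
vertex -1.592 1.466 -3.045
vertex -1.36 2.394 -2.84
vertex -0.744 1.672 -2.603
endloop
endfacet
facet normal 0.258 0.954 -0.152
outer loop
vertex -1.36 2.394 -2.84
vertex -1.845 2.654 -2.031
vertex -0.901 2.407 -1.977
endloop
endfacet
facet normal 0.246 -0.267 0.932
outer loop
vertex -0.848 1.487 -1.649
vertex -1.528 2.094 -1.295
vertex -1.76 1.166 -1.5
endloop
endfacet
facet normal 0.360 -0.803 0.474
outer loop
vertex -0.848 1.487 -1.649
vertex -1.76 1.166 -1.5
vertex -1.275 0.906 -2.309
endloop
endfacet
facet normal 0.818 -0.575 -0.022
outer loop
vertex -0.848 1.487 -1.649
vertex -1.275 0.906 -2.309
vertex -0.744 1.672 -2.603
endloop
endfacet
facet normal 0.987 0.102 0.127
outer loop
vertex -0.848 1.487 -1.649
vertex -0.744 1.672 -2.603
vertex -0.901 2.407 -1.977
endloop
endfacet
facet normal 0.634 0.292 0.716
outer loop
vertex -0.848 1.487 -1.649
vertex -0.901 2.407 -1.977
vertex -1.528 2.094 -1.295
endloop
endfacet
facet normal -0.444 -0.086 0.892
outer loop
vertex -1.76 1.166 -1.5
vertex -1.528 2.094 -1.295
vertex -2.376 1.888 -1.737
endloop
endfacet
facet normal -0.258 -0.954 0.152
outer loop
vertex -1.275 0.906 -2.309
vertex -1.76 1.166 -1.5
vertex -2.219 1.153 -2.363
endloop
endfacet
facet normal 0.482 -0.585 -0.652
outer loop
vertex -0.744 1.672 -2.603
vertex -1.275 0.906 -2.309
vertex -1.592 1.466 -3.045
endloop
endfacet
facet normal 0.756 0.510 -0.410
outer loop
vertex -0.901 2.407 -1.977
vertex -0.744 1.672 -2.603
vertex -1.36 2.394 -2.84
endloop
endfacet
facet normal 0.183 0.819 0.544
outer loop
vertex -1.528 2.094 -1.295
vertex -0.901 2.407 -1.977
vertex -1.845 2.654 -2.031
endloop
endfacet
facet normal -0.440 -0.148 -0.886
outer loop
vertex -2.103 2.864 1.205
vertex -2.594 3.318 1.373
vertex -1.992 3.433 1.055
endloop
endfacet
facet normal 0.968 -0.220 -0.118
outer loop
vertex -2.103 2.864 1.205
vertex -1.992 3.433 1.055
vertex -1.686 3.622 3.207
endloop
endfacet
facet normal -0.440 -0.148 -0.886
outer loop
vertex -1.992 3.433 1.055
vertex -2.594 3.318 1.373
vertex -2.335 3.915 1.145
endloop
endfacet
facet normal 0.789 0.592 -0.164
outer loop
vertex -1.992 3.433 1.055
vertex -2.335 3.915 1.145
vertex -1.686 3.622 3.207
endloop
endfacet
facet normal -0.439 -0.148 -0.886
outer loop
vertex -2.335 3.915 1.145
vertex -2.594 3.318 1.373
vertex -2.873 3.948 1.406
endloop
endfacet
facet normal 0.112 0.988 0.105
outer loop
vertex -2.335 3.915 1.145
vertex -2.873 3.948 1.406
vertex -1.686 3.622 3.207
endloop
endfacet
facet normal -0.439 -0.148 -0.886
outer loop
vertex -2.873 3.948 1.406
vertex -2.594 3.318 1.373
vertex -3.201 3.506 1.642
endloop
endfacet
facet normal -0.556 0.673 0.488
outer loop
vertex -2.873 3.948 1.406
vertex -3.201 3.506 1.642
vertex -1.686 3.622 3.207
endloop
endfacet
facet normal -0.438 -0.147 -0.887
outer loop
vertex -3.201 3.506 1.642
vertex -2.594 3.318 1.373
vertex -3.072 2.922 1.675
endloop
endfacet
facet normal -0.709 -0.117 0.695
outer loop
vertex -3.201 3.506 1.642
vertex -3.072 2.922 1.675
vertex -1.686 3.622 3.207
endloop
endfacet
facet normal -0.439 -0.146 -0.887
outer loop
vertex -3.072 2.922 1.675
vertex -2.594 3.318 1.373
vertex -2.583 2.636 1.48
endloop
endfacet
facet normal -0.233 -0.787 0.571
outer loop
vertex -3.072 2.922 1.675
vertex -2.583 2.636 1.48
vertex -1.686 3.622 3.207
endloop
endfacet
facet normal -0.439 -0.146 -0.887
outer loop
vertex -2.583 2.636 1.48
vertex -2.594 3.318 1.373
vertex -2.103 2.864 1.205
endloop
endfacet
facet normal 0.514 -0.832 0.208
outer loop
vertex -2.583 2.636 1.48
vertex -2.103 2.864 1.205
vertex -1.686 3.622 3.207
endloop
endfacet

endsolid
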